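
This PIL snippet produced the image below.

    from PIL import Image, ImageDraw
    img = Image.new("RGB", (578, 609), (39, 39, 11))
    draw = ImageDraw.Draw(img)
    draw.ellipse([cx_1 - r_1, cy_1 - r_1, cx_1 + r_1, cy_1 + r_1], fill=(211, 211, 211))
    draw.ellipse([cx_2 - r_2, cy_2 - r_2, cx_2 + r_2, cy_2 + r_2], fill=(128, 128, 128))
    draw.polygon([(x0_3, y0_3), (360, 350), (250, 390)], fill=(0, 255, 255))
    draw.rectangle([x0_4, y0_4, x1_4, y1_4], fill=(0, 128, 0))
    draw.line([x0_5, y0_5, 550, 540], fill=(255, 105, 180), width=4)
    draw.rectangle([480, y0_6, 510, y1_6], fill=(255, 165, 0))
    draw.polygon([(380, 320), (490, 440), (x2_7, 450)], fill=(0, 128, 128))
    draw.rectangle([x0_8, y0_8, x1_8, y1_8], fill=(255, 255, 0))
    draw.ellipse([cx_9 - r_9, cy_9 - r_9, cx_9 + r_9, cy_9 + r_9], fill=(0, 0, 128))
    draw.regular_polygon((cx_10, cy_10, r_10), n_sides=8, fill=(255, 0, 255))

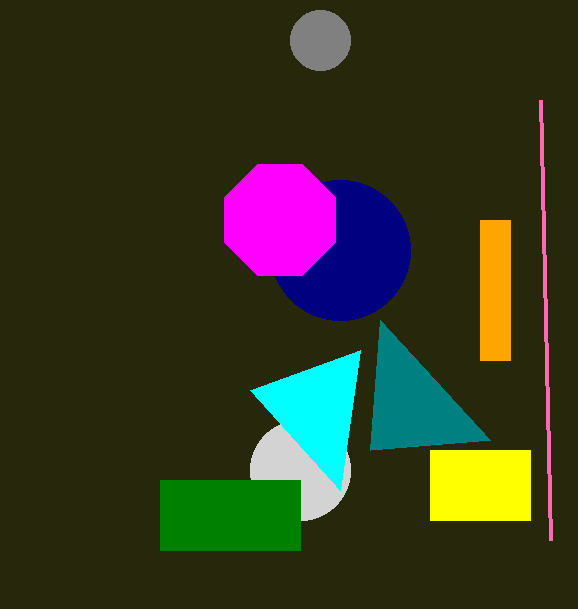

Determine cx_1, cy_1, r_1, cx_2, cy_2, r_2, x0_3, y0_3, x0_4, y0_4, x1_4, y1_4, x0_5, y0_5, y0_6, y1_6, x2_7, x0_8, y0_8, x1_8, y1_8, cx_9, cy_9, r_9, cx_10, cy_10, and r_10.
cx_1 = 300
cy_1 = 470
r_1 = 50
cx_2 = 320
cy_2 = 40
r_2 = 30
x0_3 = 340
y0_3 = 490
x0_4 = 160
y0_4 = 480
x1_4 = 300
y1_4 = 550
x0_5 = 540
y0_5 = 100
y0_6 = 220
y1_6 = 360
x2_7 = 370
x0_8 = 430
y0_8 = 450
x1_8 = 530
y1_8 = 520
cx_9 = 340
cy_9 = 250
r_9 = 70
cx_10 = 280
cy_10 = 220
r_10 = 60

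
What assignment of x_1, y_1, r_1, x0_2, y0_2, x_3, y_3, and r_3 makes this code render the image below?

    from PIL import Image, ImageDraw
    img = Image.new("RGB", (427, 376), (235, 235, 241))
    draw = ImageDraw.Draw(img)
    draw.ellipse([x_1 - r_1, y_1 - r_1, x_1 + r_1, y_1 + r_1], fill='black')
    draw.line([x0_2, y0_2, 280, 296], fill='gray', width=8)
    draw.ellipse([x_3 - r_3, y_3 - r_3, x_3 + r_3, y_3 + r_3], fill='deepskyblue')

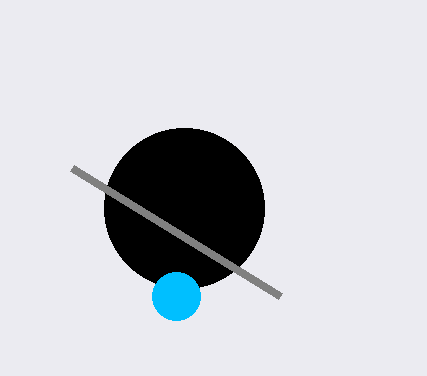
x_1 = 184
y_1 = 208
r_1 = 80
x0_2 = 72
y0_2 = 168
x_3 = 176
y_3 = 296
r_3 = 24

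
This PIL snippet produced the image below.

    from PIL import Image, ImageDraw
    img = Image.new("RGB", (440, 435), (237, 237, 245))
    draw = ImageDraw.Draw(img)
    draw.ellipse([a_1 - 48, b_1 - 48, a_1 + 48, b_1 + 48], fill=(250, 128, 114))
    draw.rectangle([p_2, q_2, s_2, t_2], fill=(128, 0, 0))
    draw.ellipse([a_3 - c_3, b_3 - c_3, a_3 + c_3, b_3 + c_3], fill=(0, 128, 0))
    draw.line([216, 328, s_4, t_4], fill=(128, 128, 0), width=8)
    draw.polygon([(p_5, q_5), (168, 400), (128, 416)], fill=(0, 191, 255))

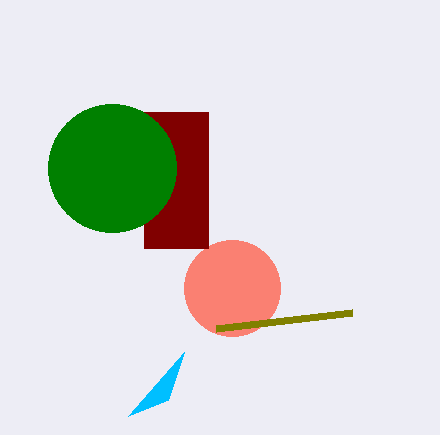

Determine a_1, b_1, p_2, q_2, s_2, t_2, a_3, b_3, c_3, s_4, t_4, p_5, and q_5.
a_1 = 232
b_1 = 288
p_2 = 144
q_2 = 112
s_2 = 208
t_2 = 248
a_3 = 112
b_3 = 168
c_3 = 64
s_4 = 352
t_4 = 312
p_5 = 184
q_5 = 352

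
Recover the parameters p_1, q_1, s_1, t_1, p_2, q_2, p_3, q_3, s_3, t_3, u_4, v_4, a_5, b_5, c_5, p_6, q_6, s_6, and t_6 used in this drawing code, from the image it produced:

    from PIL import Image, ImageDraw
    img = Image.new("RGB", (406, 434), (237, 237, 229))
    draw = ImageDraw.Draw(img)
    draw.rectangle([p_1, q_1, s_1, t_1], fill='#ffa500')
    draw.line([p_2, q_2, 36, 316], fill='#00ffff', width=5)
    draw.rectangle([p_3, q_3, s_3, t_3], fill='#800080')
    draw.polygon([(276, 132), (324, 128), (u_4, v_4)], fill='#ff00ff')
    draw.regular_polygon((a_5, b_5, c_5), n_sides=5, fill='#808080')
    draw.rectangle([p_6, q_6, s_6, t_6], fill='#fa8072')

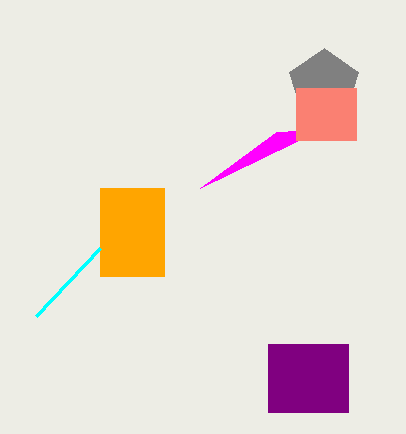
p_1 = 100
q_1 = 188
s_1 = 164
t_1 = 276
p_2 = 100
q_2 = 248
p_3 = 268
q_3 = 344
s_3 = 348
t_3 = 412
u_4 = 200
v_4 = 188
a_5 = 324
b_5 = 84
c_5 = 36
p_6 = 296
q_6 = 88
s_6 = 356
t_6 = 140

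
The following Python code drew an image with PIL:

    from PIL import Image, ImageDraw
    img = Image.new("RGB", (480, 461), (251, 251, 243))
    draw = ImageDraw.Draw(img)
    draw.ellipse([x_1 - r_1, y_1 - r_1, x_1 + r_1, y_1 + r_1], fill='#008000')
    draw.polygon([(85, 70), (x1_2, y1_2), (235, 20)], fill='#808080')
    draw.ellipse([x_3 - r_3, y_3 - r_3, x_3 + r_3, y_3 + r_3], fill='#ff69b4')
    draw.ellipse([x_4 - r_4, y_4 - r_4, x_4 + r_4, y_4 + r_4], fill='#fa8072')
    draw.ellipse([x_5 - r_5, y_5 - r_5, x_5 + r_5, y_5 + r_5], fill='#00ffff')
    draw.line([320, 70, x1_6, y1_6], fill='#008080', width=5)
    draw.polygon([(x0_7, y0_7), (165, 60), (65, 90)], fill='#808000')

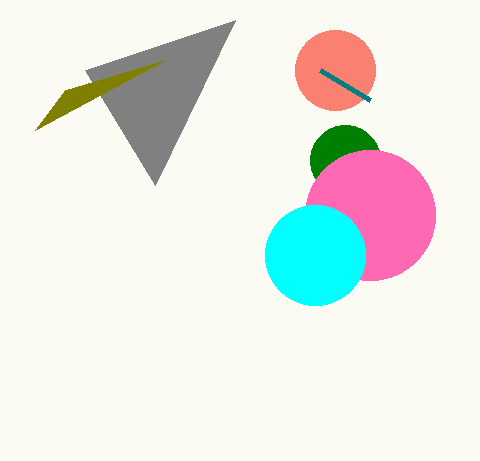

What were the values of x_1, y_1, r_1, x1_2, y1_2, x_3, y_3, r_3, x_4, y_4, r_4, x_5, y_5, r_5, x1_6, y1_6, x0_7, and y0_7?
x_1 = 345
y_1 = 160
r_1 = 35
x1_2 = 155
y1_2 = 185
x_3 = 370
y_3 = 215
r_3 = 65
x_4 = 335
y_4 = 70
r_4 = 40
x_5 = 315
y_5 = 255
r_5 = 50
x1_6 = 370
y1_6 = 100
x0_7 = 35
y0_7 = 130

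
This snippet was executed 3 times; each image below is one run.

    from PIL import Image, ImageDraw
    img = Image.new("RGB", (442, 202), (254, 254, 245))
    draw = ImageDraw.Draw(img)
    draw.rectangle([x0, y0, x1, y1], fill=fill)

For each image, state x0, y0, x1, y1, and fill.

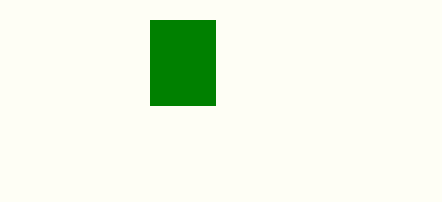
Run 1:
x0 = 150
y0 = 20
x1 = 215
y1 = 105
fill = 'green'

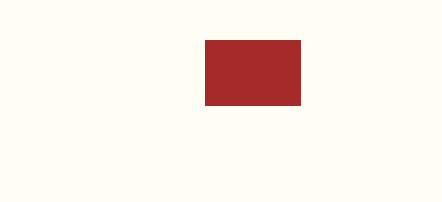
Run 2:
x0 = 205
y0 = 40
x1 = 300
y1 = 105
fill = 'brown'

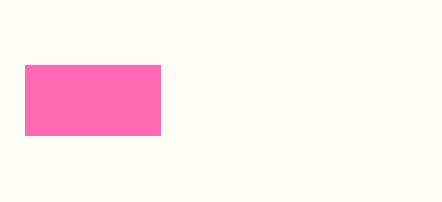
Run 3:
x0 = 25, y0 = 65, x1 = 160, y1 = 135, fill = 'hotpink'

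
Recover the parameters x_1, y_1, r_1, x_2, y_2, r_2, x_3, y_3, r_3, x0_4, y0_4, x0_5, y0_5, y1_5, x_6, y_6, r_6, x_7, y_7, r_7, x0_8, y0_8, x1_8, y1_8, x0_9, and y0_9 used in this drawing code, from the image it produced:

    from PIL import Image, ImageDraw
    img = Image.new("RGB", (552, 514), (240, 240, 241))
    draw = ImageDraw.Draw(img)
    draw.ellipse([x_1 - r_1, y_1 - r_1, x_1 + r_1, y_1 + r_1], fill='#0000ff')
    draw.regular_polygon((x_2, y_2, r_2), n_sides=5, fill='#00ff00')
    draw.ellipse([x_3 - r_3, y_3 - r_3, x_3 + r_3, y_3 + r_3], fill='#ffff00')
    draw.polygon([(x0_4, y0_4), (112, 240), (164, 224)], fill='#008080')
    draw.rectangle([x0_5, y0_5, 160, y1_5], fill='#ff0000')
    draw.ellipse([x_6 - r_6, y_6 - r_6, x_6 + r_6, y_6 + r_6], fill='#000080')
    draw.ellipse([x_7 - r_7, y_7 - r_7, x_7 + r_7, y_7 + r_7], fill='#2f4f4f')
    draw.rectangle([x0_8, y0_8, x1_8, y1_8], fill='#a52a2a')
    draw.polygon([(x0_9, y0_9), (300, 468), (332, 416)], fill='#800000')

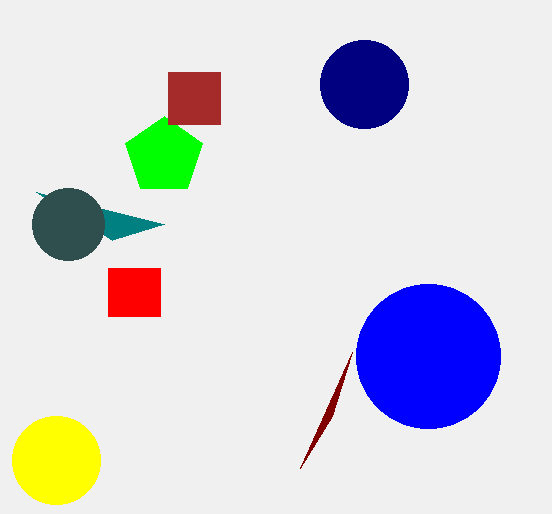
x_1 = 428; y_1 = 356; r_1 = 72; x_2 = 164; y_2 = 156; r_2 = 40; x_3 = 56; y_3 = 460; r_3 = 44; x0_4 = 36; y0_4 = 192; x0_5 = 108; y0_5 = 268; y1_5 = 316; x_6 = 364; y_6 = 84; r_6 = 44; x_7 = 68; y_7 = 224; r_7 = 36; x0_8 = 168; y0_8 = 72; x1_8 = 220; y1_8 = 124; x0_9 = 352; y0_9 = 352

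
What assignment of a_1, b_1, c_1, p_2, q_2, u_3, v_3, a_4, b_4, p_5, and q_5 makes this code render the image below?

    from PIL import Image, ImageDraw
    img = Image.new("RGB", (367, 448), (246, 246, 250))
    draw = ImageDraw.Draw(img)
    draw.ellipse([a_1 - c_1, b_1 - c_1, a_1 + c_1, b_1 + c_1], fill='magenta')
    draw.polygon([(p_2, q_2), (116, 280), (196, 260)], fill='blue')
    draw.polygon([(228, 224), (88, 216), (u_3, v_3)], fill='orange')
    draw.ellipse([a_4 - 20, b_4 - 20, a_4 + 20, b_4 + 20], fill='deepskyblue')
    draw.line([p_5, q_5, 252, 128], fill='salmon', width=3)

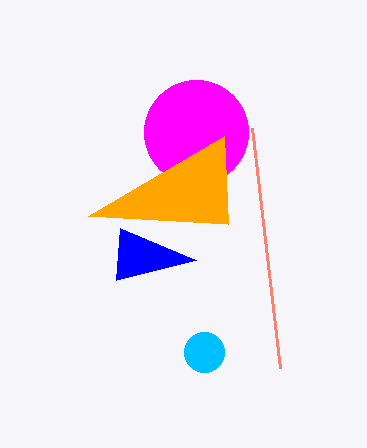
a_1 = 196; b_1 = 132; c_1 = 52; p_2 = 120; q_2 = 228; u_3 = 224; v_3 = 136; a_4 = 204; b_4 = 352; p_5 = 280; q_5 = 368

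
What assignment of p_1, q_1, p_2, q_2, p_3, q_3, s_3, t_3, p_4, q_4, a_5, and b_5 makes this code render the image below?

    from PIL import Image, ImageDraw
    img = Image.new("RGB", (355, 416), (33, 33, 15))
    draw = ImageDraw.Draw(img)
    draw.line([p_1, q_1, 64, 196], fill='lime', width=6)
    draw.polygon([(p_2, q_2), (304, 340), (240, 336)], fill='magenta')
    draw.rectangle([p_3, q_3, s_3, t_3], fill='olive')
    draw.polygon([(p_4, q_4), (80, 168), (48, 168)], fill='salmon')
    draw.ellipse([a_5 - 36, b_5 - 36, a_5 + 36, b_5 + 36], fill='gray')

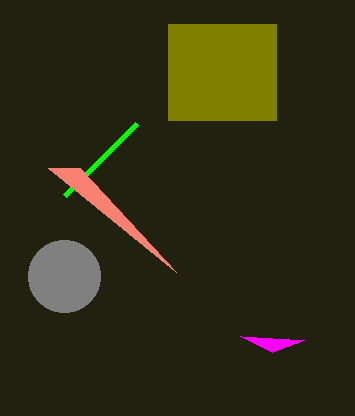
p_1 = 136, q_1 = 124, p_2 = 272, q_2 = 352, p_3 = 168, q_3 = 24, s_3 = 276, t_3 = 120, p_4 = 176, q_4 = 272, a_5 = 64, b_5 = 276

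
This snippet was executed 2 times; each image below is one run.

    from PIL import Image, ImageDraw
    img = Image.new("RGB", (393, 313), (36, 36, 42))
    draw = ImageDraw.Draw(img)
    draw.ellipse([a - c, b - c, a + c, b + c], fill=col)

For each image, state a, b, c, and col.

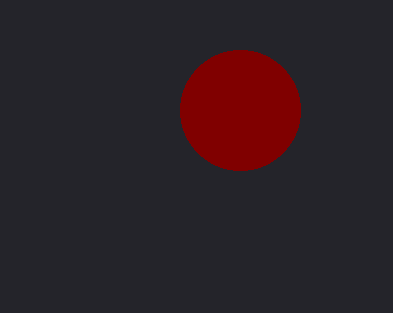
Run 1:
a = 240
b = 110
c = 60
col = 'maroon'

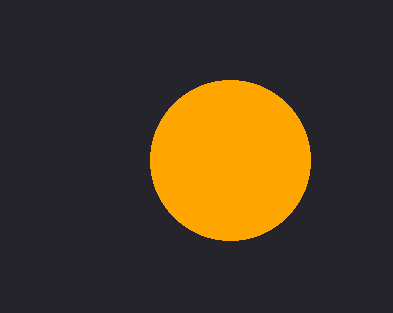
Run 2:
a = 230, b = 160, c = 80, col = 'orange'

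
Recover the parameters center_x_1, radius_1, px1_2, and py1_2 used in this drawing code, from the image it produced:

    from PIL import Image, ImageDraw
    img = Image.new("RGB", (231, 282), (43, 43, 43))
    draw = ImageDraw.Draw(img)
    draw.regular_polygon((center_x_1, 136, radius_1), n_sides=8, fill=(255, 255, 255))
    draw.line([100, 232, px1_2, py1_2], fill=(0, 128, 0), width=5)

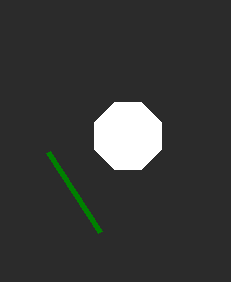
center_x_1 = 128, radius_1 = 36, px1_2 = 48, py1_2 = 152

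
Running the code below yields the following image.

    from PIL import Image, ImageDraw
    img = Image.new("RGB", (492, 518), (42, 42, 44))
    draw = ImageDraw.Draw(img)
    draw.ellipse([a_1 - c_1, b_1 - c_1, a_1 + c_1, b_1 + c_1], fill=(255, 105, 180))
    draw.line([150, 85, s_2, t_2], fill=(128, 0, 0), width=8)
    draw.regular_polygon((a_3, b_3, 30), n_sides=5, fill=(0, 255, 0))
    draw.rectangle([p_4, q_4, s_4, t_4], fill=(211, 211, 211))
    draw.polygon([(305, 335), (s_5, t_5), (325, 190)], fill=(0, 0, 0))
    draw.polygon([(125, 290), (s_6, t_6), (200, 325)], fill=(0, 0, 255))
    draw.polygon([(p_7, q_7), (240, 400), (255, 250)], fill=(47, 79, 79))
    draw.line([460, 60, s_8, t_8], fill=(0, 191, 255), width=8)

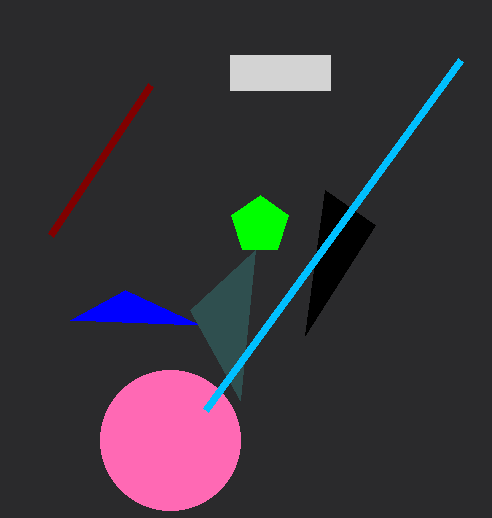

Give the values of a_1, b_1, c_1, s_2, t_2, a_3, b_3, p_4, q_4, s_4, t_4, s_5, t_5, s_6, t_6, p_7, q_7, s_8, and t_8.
a_1 = 170; b_1 = 440; c_1 = 70; s_2 = 50; t_2 = 235; a_3 = 260; b_3 = 225; p_4 = 230; q_4 = 55; s_4 = 330; t_4 = 90; s_5 = 375; t_5 = 225; s_6 = 70; t_6 = 320; p_7 = 190; q_7 = 310; s_8 = 205; t_8 = 410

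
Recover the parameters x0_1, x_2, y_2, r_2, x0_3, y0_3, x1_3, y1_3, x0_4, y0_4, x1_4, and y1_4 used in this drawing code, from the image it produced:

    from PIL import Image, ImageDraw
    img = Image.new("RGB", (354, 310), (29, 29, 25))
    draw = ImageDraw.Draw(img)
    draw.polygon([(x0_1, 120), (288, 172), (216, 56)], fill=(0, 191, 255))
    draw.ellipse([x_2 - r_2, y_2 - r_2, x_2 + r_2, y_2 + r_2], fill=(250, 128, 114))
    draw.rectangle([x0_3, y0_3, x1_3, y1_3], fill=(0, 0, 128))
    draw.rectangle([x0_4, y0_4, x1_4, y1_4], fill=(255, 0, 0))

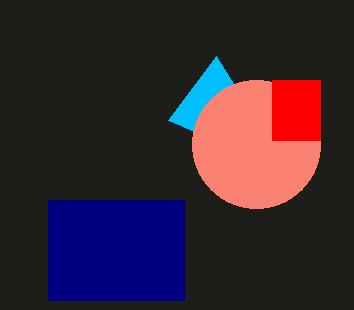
x0_1 = 168
x_2 = 256
y_2 = 144
r_2 = 64
x0_3 = 48
y0_3 = 200
x1_3 = 184
y1_3 = 300
x0_4 = 272
y0_4 = 80
x1_4 = 320
y1_4 = 140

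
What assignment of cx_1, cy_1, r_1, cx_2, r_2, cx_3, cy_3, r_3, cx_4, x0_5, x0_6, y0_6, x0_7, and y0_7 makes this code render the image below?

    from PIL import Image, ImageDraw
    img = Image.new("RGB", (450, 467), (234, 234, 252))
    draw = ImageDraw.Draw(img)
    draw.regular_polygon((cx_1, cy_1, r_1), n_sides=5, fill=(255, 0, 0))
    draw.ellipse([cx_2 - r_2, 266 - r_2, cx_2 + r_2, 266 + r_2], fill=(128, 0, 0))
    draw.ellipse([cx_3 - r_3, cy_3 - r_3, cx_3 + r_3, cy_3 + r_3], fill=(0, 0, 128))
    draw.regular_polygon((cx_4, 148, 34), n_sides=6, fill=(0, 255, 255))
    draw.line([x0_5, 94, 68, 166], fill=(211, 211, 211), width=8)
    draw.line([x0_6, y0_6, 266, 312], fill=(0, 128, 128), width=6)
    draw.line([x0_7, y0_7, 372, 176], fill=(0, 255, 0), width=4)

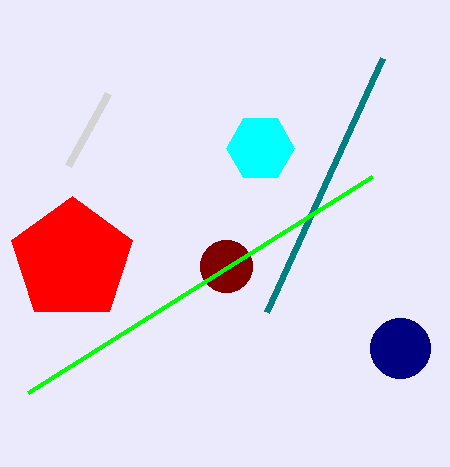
cx_1 = 72
cy_1 = 260
r_1 = 64
cx_2 = 226
r_2 = 26
cx_3 = 400
cy_3 = 348
r_3 = 30
cx_4 = 260
x0_5 = 108
x0_6 = 382
y0_6 = 58
x0_7 = 28
y0_7 = 392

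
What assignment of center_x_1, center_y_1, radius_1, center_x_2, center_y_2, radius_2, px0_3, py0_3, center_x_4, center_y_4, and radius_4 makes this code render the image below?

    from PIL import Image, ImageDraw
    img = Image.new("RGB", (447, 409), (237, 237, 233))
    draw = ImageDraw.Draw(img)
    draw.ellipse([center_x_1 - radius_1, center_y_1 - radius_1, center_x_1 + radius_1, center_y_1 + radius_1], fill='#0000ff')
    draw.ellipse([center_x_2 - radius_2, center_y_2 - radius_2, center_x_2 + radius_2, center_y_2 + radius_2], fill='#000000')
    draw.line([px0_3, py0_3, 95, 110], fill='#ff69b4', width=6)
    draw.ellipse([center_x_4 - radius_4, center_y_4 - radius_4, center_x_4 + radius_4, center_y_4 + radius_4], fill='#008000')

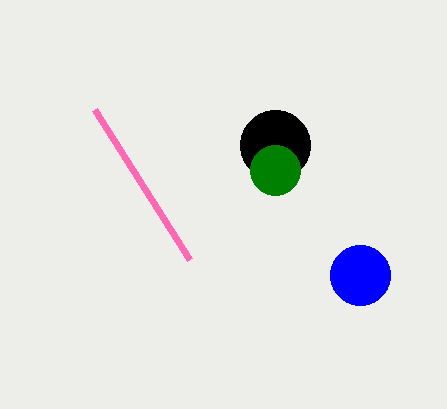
center_x_1 = 360; center_y_1 = 275; radius_1 = 30; center_x_2 = 275; center_y_2 = 145; radius_2 = 35; px0_3 = 190; py0_3 = 260; center_x_4 = 275; center_y_4 = 170; radius_4 = 25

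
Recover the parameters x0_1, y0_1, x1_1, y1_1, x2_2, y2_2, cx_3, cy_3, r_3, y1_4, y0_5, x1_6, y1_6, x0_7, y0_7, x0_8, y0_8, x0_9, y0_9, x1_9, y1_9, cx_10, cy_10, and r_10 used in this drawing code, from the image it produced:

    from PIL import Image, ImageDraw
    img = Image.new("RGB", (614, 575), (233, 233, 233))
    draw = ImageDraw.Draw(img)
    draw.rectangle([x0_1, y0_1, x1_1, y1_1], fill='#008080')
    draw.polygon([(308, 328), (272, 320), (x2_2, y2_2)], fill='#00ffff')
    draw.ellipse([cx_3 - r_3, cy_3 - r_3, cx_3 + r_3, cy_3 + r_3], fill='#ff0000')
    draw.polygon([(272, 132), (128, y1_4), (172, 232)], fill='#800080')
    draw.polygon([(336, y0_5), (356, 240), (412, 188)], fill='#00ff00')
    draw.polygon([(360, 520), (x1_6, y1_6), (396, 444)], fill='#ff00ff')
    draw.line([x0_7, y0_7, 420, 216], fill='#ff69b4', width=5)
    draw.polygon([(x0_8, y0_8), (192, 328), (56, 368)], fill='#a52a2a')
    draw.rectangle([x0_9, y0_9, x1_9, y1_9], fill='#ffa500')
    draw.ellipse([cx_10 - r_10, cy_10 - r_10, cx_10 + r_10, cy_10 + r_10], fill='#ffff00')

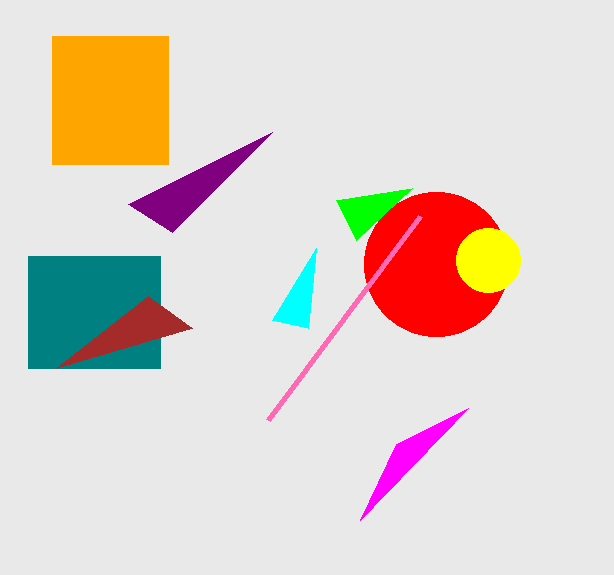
x0_1 = 28; y0_1 = 256; x1_1 = 160; y1_1 = 368; x2_2 = 316; y2_2 = 248; cx_3 = 436; cy_3 = 264; r_3 = 72; y1_4 = 204; y0_5 = 200; x1_6 = 468; y1_6 = 408; x0_7 = 268; y0_7 = 420; x0_8 = 148; y0_8 = 296; x0_9 = 52; y0_9 = 36; x1_9 = 168; y1_9 = 164; cx_10 = 488; cy_10 = 260; r_10 = 32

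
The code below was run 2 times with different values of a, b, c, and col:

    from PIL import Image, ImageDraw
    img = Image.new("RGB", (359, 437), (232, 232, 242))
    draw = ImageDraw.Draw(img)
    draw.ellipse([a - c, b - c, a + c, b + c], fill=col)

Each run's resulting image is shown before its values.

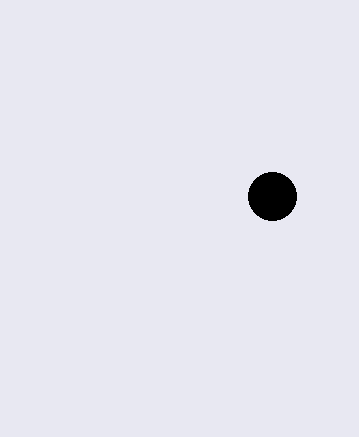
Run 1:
a = 272, b = 196, c = 24, col = 'black'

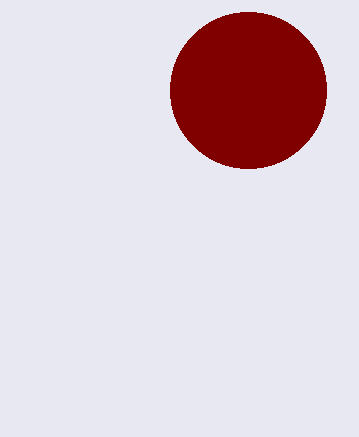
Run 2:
a = 248; b = 90; c = 78; col = 'maroon'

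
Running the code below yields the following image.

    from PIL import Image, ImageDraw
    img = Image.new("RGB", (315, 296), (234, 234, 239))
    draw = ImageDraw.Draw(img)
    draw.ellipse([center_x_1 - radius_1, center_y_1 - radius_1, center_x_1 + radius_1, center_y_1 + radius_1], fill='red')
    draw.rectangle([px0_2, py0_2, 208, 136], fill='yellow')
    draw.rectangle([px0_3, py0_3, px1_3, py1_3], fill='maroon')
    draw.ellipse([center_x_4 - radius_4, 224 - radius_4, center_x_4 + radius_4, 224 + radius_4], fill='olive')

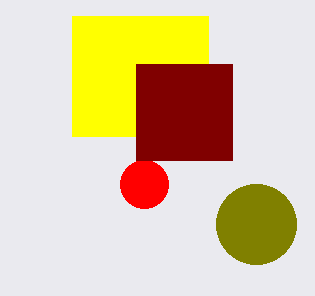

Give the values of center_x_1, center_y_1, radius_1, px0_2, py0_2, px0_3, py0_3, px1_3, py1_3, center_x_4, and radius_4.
center_x_1 = 144, center_y_1 = 184, radius_1 = 24, px0_2 = 72, py0_2 = 16, px0_3 = 136, py0_3 = 64, px1_3 = 232, py1_3 = 160, center_x_4 = 256, radius_4 = 40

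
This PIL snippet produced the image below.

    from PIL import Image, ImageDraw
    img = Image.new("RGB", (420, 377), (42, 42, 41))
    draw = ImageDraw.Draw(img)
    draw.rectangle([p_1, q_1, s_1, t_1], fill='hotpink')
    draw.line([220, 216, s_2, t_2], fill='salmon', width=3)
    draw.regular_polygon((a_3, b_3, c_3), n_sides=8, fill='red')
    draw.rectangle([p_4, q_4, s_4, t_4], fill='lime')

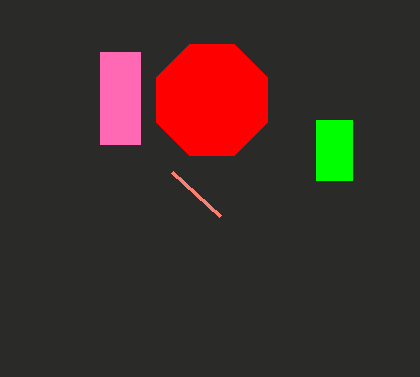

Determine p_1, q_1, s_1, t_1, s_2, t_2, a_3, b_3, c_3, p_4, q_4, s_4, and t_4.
p_1 = 100
q_1 = 52
s_1 = 140
t_1 = 144
s_2 = 172
t_2 = 172
a_3 = 212
b_3 = 100
c_3 = 60
p_4 = 316
q_4 = 120
s_4 = 352
t_4 = 180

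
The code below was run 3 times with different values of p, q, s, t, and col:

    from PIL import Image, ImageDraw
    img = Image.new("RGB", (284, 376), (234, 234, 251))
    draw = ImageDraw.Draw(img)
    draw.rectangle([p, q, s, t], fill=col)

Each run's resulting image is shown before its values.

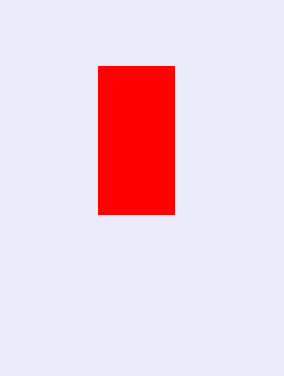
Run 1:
p = 98, q = 66, s = 174, t = 214, col = 'red'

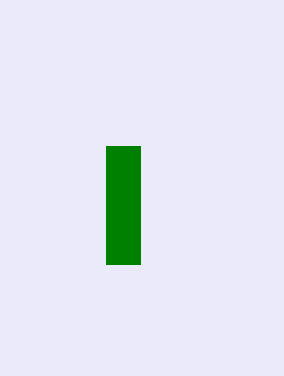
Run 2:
p = 106
q = 146
s = 140
t = 264
col = 'green'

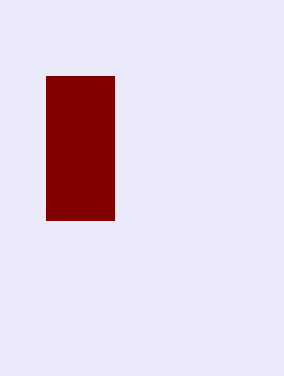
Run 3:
p = 46; q = 76; s = 114; t = 220; col = 'maroon'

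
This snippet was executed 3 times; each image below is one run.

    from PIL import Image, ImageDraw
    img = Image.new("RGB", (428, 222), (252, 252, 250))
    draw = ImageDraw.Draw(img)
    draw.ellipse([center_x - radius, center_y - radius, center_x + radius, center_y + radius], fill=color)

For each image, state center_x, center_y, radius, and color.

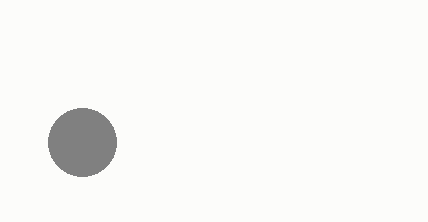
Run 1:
center_x = 82, center_y = 142, radius = 34, color = 'gray'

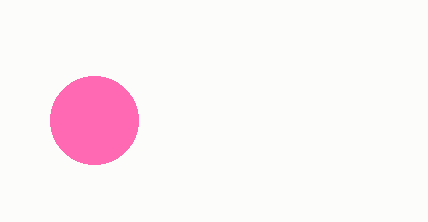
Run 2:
center_x = 94; center_y = 120; radius = 44; color = 'hotpink'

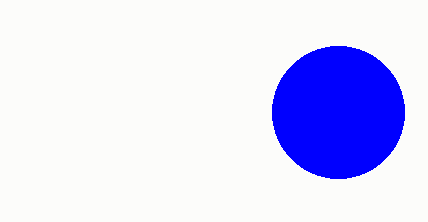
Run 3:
center_x = 338, center_y = 112, radius = 66, color = 'blue'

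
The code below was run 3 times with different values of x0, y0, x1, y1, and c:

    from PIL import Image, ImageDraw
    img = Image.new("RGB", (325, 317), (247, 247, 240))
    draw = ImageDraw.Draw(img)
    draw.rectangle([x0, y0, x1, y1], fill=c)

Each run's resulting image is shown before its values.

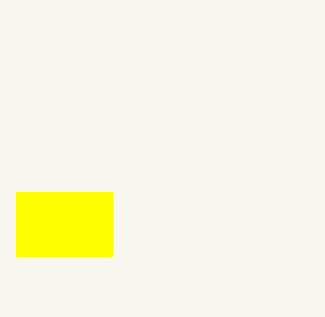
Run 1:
x0 = 16
y0 = 192
x1 = 112
y1 = 256
c = 'yellow'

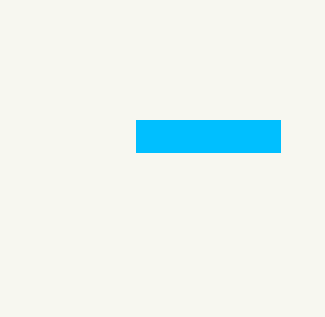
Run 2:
x0 = 136, y0 = 120, x1 = 280, y1 = 152, c = 'deepskyblue'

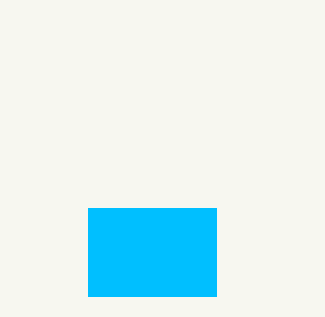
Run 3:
x0 = 88
y0 = 208
x1 = 216
y1 = 296
c = 'deepskyblue'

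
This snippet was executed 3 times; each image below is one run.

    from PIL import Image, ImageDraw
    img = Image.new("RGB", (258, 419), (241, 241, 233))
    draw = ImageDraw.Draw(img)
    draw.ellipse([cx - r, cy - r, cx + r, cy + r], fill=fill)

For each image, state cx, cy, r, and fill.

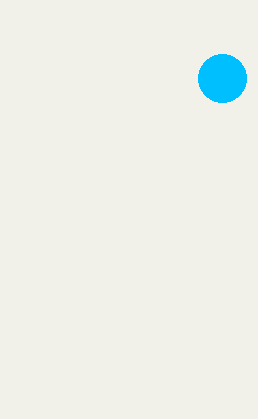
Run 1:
cx = 222
cy = 78
r = 24
fill = 'deepskyblue'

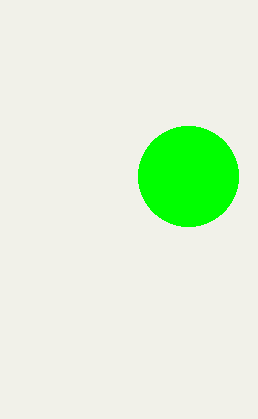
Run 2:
cx = 188
cy = 176
r = 50
fill = 'lime'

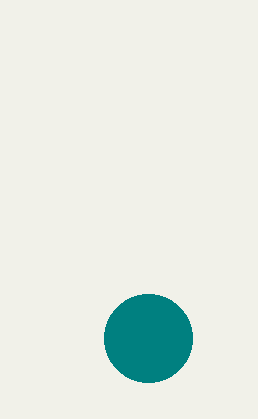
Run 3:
cx = 148
cy = 338
r = 44
fill = 'teal'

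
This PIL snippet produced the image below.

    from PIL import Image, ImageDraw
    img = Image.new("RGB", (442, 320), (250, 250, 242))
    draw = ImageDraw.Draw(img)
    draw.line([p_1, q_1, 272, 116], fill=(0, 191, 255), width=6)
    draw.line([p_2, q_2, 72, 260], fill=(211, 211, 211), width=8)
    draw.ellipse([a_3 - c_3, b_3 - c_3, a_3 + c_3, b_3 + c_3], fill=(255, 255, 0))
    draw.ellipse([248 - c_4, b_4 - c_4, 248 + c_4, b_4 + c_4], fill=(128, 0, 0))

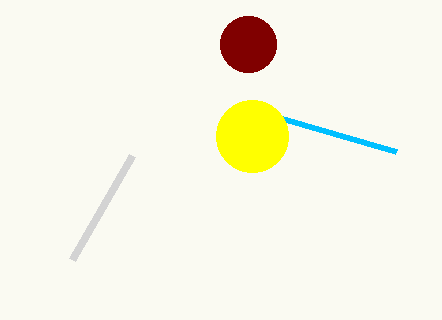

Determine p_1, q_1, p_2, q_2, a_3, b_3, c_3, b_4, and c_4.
p_1 = 396; q_1 = 152; p_2 = 132; q_2 = 156; a_3 = 252; b_3 = 136; c_3 = 36; b_4 = 44; c_4 = 28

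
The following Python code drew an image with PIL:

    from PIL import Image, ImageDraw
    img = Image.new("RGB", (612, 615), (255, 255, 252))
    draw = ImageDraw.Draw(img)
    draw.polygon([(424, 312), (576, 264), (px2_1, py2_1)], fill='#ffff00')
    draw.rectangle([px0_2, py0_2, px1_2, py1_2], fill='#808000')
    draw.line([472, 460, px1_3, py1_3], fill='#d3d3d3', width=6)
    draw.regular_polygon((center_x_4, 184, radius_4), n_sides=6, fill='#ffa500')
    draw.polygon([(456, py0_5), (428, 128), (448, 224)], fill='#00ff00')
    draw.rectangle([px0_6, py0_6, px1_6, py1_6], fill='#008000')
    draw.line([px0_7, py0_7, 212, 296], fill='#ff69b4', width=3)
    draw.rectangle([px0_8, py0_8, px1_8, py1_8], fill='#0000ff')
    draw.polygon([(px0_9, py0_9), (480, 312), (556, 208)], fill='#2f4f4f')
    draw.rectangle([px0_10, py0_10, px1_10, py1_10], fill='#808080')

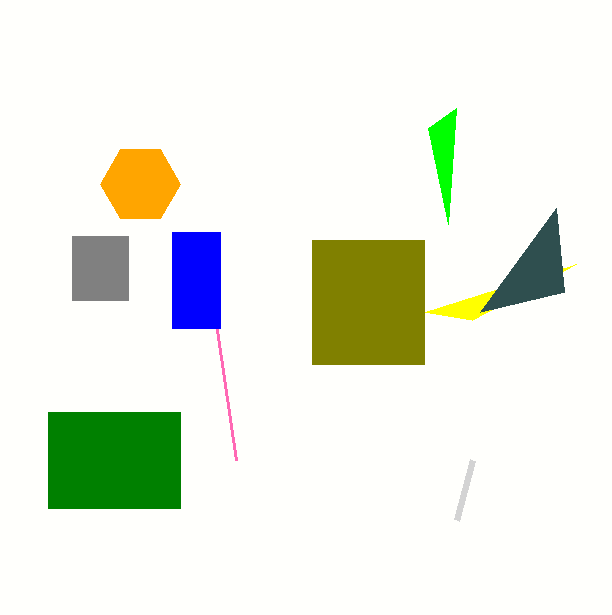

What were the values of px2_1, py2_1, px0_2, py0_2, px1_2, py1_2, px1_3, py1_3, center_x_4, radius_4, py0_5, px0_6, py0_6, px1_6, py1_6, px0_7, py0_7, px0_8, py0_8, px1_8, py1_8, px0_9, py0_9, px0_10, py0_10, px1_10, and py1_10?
px2_1 = 472
py2_1 = 320
px0_2 = 312
py0_2 = 240
px1_2 = 424
py1_2 = 364
px1_3 = 456
py1_3 = 520
center_x_4 = 140
radius_4 = 40
py0_5 = 108
px0_6 = 48
py0_6 = 412
px1_6 = 180
py1_6 = 508
px0_7 = 236
py0_7 = 460
px0_8 = 172
py0_8 = 232
px1_8 = 220
py1_8 = 328
px0_9 = 564
py0_9 = 292
px0_10 = 72
py0_10 = 236
px1_10 = 128
py1_10 = 300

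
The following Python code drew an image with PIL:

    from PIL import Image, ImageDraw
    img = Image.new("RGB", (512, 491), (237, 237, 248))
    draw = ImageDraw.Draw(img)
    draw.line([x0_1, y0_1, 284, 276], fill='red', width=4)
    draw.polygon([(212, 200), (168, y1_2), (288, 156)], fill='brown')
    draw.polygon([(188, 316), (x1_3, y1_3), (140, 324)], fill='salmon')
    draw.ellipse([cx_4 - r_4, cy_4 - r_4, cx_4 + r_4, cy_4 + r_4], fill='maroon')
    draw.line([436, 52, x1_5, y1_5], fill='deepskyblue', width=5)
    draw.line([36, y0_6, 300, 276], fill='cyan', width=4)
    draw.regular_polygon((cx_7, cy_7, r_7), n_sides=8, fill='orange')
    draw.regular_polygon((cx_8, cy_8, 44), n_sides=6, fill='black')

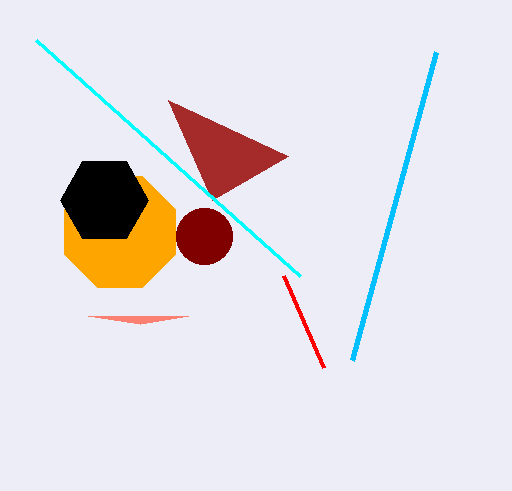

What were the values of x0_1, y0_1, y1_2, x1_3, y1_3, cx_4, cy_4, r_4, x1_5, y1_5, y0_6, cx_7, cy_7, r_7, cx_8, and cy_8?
x0_1 = 324, y0_1 = 368, y1_2 = 100, x1_3 = 88, y1_3 = 316, cx_4 = 204, cy_4 = 236, r_4 = 28, x1_5 = 352, y1_5 = 360, y0_6 = 40, cx_7 = 120, cy_7 = 232, r_7 = 60, cx_8 = 104, cy_8 = 200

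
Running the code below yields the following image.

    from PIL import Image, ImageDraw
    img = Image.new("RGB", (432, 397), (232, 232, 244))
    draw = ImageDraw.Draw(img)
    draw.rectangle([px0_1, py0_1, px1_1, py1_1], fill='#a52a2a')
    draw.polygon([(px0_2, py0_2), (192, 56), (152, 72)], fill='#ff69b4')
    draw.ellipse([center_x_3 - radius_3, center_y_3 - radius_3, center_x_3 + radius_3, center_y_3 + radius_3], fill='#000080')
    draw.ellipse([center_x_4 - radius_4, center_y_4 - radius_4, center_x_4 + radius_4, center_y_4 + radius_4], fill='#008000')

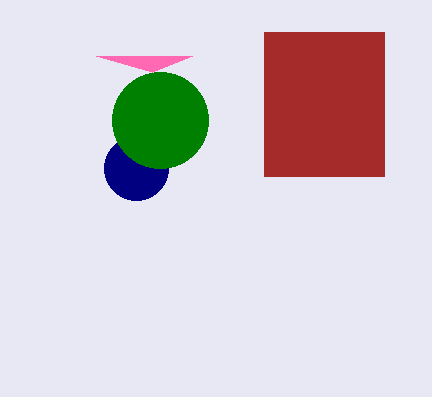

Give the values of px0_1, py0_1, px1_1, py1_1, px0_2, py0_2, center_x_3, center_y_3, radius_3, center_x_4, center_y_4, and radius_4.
px0_1 = 264
py0_1 = 32
px1_1 = 384
py1_1 = 176
px0_2 = 96
py0_2 = 56
center_x_3 = 136
center_y_3 = 168
radius_3 = 32
center_x_4 = 160
center_y_4 = 120
radius_4 = 48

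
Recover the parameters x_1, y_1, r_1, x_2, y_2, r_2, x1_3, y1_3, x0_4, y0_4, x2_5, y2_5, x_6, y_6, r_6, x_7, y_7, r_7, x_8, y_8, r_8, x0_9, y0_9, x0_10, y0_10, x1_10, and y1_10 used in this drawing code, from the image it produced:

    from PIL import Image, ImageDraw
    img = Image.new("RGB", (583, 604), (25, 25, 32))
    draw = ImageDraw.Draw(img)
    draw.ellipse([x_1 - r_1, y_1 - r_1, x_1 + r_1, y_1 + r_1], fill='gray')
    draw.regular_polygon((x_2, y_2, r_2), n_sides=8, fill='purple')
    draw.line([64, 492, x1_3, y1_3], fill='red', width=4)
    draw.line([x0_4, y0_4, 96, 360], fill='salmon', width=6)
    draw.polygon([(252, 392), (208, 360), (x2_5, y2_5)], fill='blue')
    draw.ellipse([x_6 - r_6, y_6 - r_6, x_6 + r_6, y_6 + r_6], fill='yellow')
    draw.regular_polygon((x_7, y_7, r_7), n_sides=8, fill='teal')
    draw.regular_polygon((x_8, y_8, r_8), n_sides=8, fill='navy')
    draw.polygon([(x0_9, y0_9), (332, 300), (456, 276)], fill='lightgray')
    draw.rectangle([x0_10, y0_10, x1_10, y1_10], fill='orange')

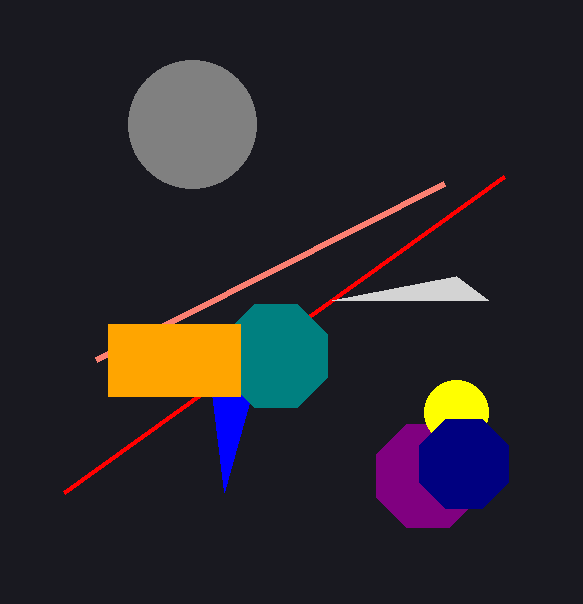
x_1 = 192
y_1 = 124
r_1 = 64
x_2 = 428
y_2 = 476
r_2 = 56
x1_3 = 504
y1_3 = 176
x0_4 = 444
y0_4 = 184
x2_5 = 224
y2_5 = 492
x_6 = 456
y_6 = 412
r_6 = 32
x_7 = 276
y_7 = 356
r_7 = 56
x_8 = 464
y_8 = 464
r_8 = 48
x0_9 = 488
y0_9 = 300
x0_10 = 108
y0_10 = 324
x1_10 = 240
y1_10 = 396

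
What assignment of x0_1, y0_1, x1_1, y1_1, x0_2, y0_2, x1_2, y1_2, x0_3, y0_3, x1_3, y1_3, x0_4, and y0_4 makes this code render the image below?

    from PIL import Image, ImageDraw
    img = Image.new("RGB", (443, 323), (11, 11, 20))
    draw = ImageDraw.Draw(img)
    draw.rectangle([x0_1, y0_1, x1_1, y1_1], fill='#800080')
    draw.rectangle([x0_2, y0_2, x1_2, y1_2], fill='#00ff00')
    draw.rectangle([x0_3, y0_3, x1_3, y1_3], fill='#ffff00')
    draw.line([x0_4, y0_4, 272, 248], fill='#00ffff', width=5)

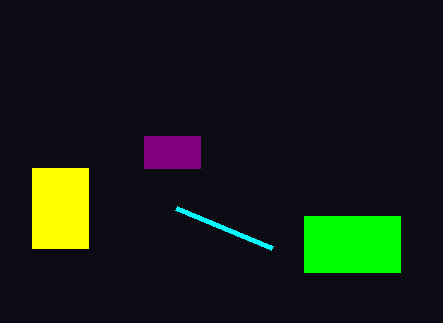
x0_1 = 144, y0_1 = 136, x1_1 = 200, y1_1 = 168, x0_2 = 304, y0_2 = 216, x1_2 = 400, y1_2 = 272, x0_3 = 32, y0_3 = 168, x1_3 = 88, y1_3 = 248, x0_4 = 176, y0_4 = 208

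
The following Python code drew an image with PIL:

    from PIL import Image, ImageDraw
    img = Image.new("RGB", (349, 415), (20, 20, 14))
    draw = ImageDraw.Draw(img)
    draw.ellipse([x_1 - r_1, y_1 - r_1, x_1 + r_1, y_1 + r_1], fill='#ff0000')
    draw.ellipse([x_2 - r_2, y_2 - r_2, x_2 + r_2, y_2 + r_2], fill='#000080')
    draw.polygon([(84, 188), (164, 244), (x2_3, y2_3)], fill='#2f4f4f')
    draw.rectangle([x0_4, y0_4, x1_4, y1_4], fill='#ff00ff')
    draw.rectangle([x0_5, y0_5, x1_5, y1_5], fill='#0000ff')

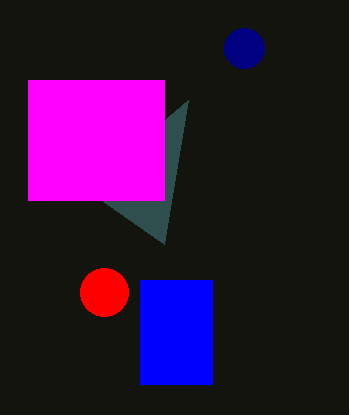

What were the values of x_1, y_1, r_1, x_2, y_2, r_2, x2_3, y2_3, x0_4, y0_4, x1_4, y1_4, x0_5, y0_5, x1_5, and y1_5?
x_1 = 104, y_1 = 292, r_1 = 24, x_2 = 244, y_2 = 48, r_2 = 20, x2_3 = 188, y2_3 = 100, x0_4 = 28, y0_4 = 80, x1_4 = 164, y1_4 = 200, x0_5 = 140, y0_5 = 280, x1_5 = 212, y1_5 = 384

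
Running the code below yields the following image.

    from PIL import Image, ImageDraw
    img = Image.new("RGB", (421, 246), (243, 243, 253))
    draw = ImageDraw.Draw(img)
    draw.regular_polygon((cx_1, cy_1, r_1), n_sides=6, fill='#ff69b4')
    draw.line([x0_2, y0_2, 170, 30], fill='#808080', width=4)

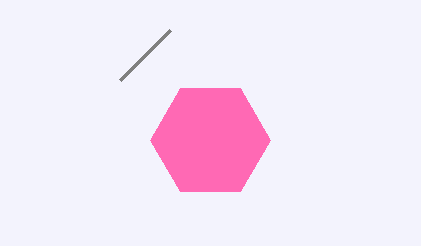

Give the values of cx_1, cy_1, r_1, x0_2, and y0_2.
cx_1 = 210; cy_1 = 140; r_1 = 60; x0_2 = 120; y0_2 = 80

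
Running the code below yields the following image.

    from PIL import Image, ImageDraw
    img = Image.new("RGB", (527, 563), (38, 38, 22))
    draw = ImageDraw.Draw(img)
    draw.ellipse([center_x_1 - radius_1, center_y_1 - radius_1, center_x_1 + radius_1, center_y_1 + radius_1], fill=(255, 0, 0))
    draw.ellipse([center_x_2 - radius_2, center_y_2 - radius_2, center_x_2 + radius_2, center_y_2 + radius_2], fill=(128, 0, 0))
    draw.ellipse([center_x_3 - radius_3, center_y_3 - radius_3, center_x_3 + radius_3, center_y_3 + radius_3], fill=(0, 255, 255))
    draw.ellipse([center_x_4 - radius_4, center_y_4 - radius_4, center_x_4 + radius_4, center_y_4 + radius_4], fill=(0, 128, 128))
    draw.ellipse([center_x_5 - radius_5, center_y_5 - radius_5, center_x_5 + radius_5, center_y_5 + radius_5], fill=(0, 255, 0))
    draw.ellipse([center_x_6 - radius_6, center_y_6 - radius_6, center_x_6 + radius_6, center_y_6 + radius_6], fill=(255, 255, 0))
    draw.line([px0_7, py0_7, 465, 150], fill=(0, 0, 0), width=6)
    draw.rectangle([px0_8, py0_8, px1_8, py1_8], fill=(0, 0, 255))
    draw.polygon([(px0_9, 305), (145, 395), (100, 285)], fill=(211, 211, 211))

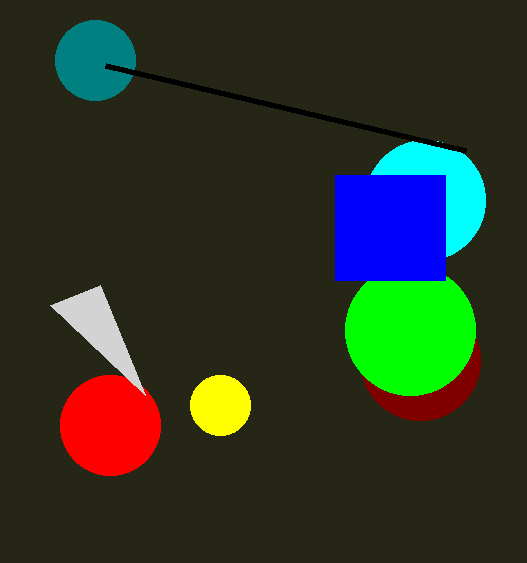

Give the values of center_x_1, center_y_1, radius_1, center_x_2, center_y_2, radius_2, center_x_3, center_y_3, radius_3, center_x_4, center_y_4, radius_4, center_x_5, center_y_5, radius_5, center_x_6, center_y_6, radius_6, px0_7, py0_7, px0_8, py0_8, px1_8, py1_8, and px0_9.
center_x_1 = 110
center_y_1 = 425
radius_1 = 50
center_x_2 = 420
center_y_2 = 360
radius_2 = 60
center_x_3 = 425
center_y_3 = 200
radius_3 = 60
center_x_4 = 95
center_y_4 = 60
radius_4 = 40
center_x_5 = 410
center_y_5 = 330
radius_5 = 65
center_x_6 = 220
center_y_6 = 405
radius_6 = 30
px0_7 = 105
py0_7 = 65
px0_8 = 335
py0_8 = 175
px1_8 = 445
py1_8 = 280
px0_9 = 50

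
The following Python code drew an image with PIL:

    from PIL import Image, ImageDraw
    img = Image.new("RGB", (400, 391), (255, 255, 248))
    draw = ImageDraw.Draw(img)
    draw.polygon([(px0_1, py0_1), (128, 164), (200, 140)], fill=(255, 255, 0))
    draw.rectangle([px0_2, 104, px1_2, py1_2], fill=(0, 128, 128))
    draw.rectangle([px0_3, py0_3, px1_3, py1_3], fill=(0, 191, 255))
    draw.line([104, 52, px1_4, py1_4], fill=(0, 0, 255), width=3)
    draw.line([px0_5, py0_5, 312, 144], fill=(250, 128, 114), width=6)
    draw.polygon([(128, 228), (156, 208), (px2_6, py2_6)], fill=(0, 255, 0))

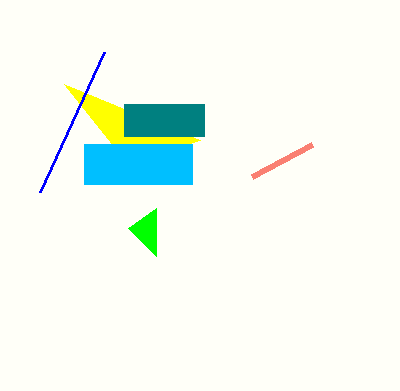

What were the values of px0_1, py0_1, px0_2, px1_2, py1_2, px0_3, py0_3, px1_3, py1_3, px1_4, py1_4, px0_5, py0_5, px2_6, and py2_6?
px0_1 = 64; py0_1 = 84; px0_2 = 124; px1_2 = 204; py1_2 = 136; px0_3 = 84; py0_3 = 144; px1_3 = 192; py1_3 = 184; px1_4 = 40; py1_4 = 192; px0_5 = 252; py0_5 = 176; px2_6 = 156; py2_6 = 256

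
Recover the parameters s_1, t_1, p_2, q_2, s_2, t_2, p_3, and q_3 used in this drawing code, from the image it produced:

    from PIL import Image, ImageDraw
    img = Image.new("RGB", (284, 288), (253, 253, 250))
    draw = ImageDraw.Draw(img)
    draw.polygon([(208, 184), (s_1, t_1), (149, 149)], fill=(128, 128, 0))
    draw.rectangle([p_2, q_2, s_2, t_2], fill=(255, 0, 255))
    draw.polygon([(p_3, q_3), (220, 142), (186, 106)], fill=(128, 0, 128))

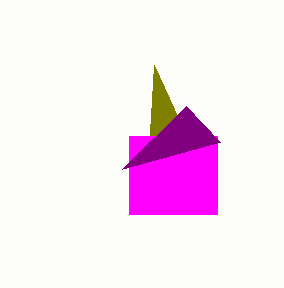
s_1 = 154, t_1 = 65, p_2 = 129, q_2 = 136, s_2 = 217, t_2 = 214, p_3 = 122, q_3 = 169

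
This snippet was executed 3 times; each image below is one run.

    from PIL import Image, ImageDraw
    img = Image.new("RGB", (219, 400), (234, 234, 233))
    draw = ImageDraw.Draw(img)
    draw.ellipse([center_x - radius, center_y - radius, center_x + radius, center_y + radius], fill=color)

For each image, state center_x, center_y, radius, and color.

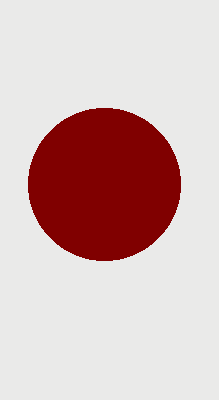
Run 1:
center_x = 104
center_y = 184
radius = 76
color = 'maroon'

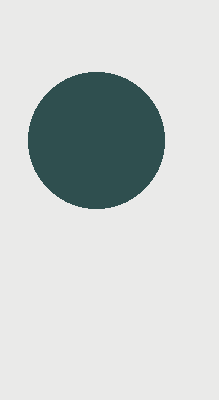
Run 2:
center_x = 96; center_y = 140; radius = 68; color = 'darkslategray'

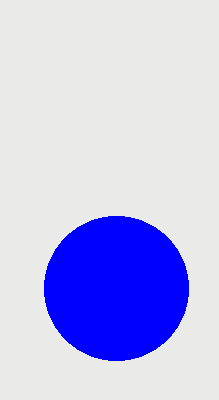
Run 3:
center_x = 116
center_y = 288
radius = 72
color = 'blue'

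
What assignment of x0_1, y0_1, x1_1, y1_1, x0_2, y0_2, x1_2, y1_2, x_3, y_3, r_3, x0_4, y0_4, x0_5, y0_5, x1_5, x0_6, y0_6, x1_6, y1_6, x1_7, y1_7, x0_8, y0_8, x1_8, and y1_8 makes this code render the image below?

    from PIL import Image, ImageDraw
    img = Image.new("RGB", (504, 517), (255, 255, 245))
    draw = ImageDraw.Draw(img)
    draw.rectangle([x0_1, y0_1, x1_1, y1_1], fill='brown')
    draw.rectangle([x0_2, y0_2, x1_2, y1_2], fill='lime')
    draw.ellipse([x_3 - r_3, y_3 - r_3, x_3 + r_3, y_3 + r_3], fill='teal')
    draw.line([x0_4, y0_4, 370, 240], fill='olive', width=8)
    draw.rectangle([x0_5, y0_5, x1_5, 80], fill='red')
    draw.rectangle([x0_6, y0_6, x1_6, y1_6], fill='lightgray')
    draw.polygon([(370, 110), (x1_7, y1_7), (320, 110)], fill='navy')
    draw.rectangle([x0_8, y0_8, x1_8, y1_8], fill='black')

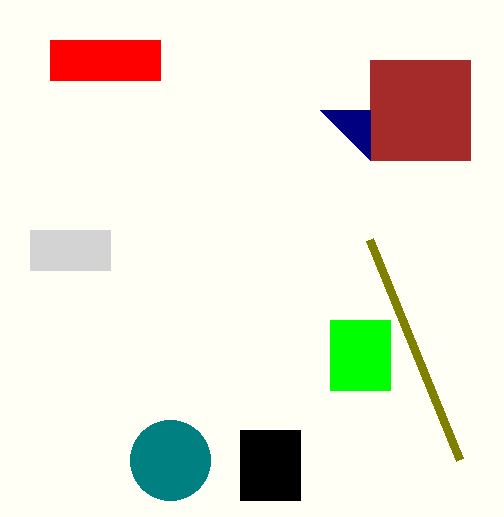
x0_1 = 370, y0_1 = 60, x1_1 = 470, y1_1 = 160, x0_2 = 330, y0_2 = 320, x1_2 = 390, y1_2 = 390, x_3 = 170, y_3 = 460, r_3 = 40, x0_4 = 460, y0_4 = 460, x0_5 = 50, y0_5 = 40, x1_5 = 160, x0_6 = 30, y0_6 = 230, x1_6 = 110, y1_6 = 270, x1_7 = 370, y1_7 = 160, x0_8 = 240, y0_8 = 430, x1_8 = 300, y1_8 = 500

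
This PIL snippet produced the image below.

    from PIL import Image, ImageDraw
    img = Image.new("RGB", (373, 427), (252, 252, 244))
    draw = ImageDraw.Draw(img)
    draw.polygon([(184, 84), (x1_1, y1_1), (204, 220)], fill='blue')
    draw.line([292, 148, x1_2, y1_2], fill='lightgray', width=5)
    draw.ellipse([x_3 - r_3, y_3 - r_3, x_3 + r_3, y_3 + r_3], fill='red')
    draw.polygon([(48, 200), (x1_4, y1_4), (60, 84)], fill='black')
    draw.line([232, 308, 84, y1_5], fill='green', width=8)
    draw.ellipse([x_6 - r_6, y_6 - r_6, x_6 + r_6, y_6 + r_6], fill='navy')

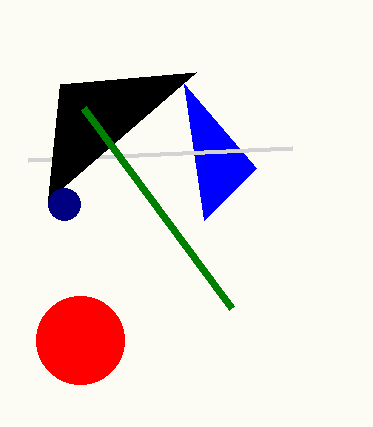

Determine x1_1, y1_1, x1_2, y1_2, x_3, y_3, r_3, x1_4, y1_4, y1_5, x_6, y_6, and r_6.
x1_1 = 256, y1_1 = 168, x1_2 = 28, y1_2 = 160, x_3 = 80, y_3 = 340, r_3 = 44, x1_4 = 196, y1_4 = 72, y1_5 = 108, x_6 = 64, y_6 = 204, r_6 = 16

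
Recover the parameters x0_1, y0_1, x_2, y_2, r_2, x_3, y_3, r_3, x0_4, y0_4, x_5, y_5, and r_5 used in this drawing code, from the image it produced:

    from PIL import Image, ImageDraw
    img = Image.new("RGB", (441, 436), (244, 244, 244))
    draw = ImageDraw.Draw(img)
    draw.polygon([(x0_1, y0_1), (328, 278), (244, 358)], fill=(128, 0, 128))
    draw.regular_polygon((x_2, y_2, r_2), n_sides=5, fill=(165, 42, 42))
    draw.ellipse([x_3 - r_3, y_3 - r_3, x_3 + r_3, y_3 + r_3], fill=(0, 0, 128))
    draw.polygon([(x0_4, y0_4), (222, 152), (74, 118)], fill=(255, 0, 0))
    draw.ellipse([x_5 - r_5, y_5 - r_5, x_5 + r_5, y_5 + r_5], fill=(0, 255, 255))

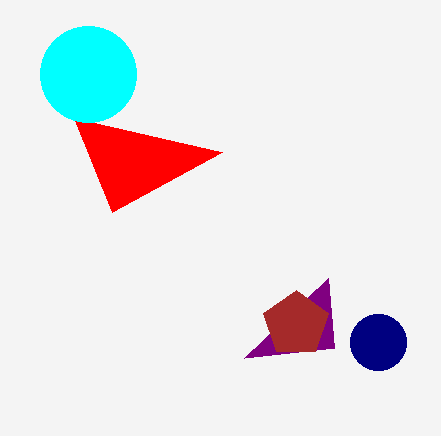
x0_1 = 334; y0_1 = 348; x_2 = 296; y_2 = 324; r_2 = 34; x_3 = 378; y_3 = 342; r_3 = 28; x0_4 = 112; y0_4 = 212; x_5 = 88; y_5 = 74; r_5 = 48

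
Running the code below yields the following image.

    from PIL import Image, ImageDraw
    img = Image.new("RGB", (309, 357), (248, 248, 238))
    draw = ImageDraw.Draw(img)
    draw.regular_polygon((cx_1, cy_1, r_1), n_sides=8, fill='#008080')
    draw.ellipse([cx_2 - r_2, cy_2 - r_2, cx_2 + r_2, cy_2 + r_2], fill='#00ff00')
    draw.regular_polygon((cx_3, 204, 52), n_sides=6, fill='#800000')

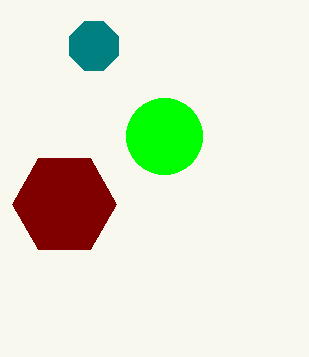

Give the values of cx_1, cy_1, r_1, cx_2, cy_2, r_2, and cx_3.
cx_1 = 94
cy_1 = 46
r_1 = 26
cx_2 = 164
cy_2 = 136
r_2 = 38
cx_3 = 64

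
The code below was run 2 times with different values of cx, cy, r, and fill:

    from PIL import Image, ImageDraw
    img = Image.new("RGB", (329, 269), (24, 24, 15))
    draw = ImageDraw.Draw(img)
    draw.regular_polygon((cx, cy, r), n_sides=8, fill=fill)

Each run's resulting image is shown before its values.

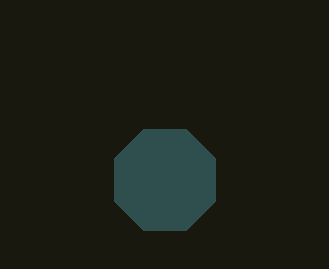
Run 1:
cx = 165; cy = 180; r = 55; fill = 'darkslategray'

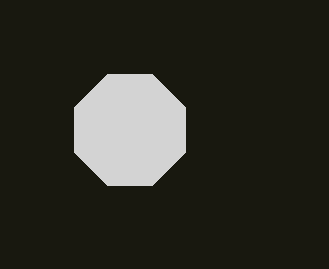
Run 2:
cx = 130, cy = 130, r = 60, fill = 'lightgray'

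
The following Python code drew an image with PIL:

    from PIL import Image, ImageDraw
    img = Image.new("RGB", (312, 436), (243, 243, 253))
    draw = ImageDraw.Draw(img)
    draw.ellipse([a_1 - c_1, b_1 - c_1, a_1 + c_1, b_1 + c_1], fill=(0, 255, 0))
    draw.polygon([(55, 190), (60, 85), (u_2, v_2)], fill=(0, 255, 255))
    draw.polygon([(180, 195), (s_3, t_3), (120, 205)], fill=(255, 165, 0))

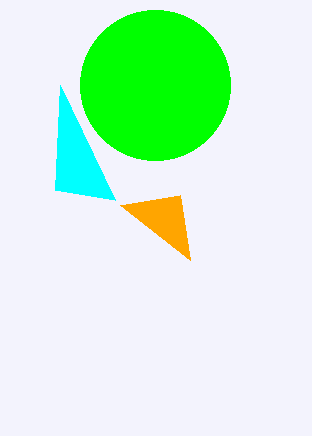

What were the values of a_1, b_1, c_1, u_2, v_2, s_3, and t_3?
a_1 = 155; b_1 = 85; c_1 = 75; u_2 = 115; v_2 = 200; s_3 = 190; t_3 = 260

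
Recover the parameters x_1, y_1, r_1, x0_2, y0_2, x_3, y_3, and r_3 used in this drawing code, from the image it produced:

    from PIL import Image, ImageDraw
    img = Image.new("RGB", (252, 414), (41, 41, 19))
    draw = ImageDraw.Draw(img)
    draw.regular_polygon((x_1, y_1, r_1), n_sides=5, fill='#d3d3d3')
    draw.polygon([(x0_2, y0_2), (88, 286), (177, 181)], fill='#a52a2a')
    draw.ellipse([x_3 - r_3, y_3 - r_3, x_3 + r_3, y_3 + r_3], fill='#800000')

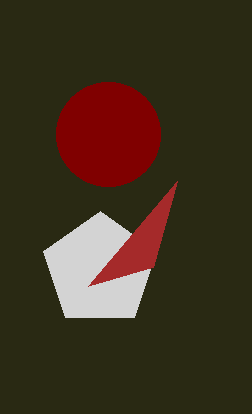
x_1 = 100
y_1 = 270
r_1 = 59
x0_2 = 153
y0_2 = 267
x_3 = 108
y_3 = 134
r_3 = 52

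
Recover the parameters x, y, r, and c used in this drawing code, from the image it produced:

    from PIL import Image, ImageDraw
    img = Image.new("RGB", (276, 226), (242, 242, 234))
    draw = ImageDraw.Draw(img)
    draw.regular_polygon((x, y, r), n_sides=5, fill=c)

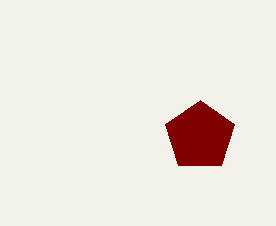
x = 200
y = 136
r = 36
c = 'maroon'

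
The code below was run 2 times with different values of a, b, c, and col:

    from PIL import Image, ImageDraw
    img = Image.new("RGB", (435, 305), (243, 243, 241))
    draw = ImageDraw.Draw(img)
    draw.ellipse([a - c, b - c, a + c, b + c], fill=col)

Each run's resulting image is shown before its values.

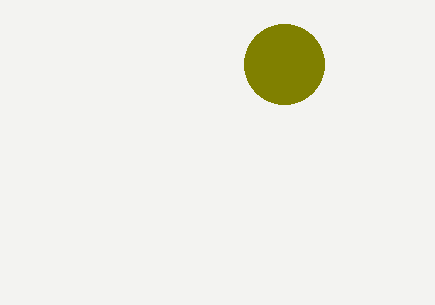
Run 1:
a = 284
b = 64
c = 40
col = 'olive'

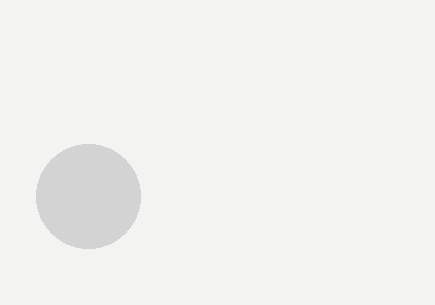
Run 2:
a = 88
b = 196
c = 52
col = 'lightgray'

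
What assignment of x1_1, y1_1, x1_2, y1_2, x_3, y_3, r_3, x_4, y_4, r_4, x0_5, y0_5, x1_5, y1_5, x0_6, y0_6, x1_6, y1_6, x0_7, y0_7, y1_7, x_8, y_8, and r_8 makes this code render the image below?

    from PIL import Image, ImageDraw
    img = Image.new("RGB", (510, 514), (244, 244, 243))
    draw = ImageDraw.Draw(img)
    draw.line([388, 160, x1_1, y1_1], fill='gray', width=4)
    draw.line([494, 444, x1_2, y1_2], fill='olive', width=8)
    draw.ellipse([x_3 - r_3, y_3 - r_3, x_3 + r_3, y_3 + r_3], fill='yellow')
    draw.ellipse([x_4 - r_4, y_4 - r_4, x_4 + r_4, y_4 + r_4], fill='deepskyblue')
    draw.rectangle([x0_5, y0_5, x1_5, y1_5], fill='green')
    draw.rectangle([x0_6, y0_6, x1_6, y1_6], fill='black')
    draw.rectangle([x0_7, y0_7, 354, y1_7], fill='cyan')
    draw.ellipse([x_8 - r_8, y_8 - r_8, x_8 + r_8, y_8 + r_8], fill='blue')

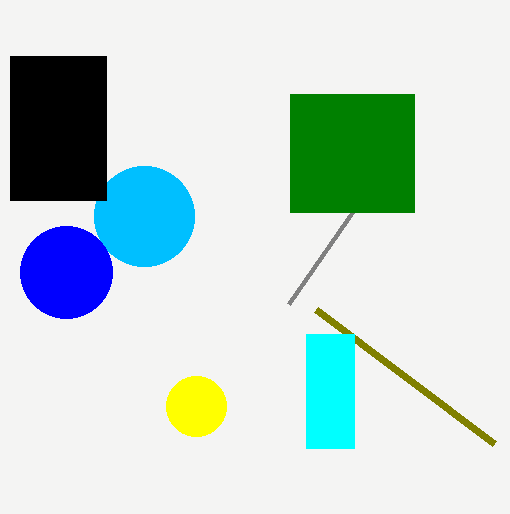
x1_1 = 288
y1_1 = 304
x1_2 = 316
y1_2 = 310
x_3 = 196
y_3 = 406
r_3 = 30
x_4 = 144
y_4 = 216
r_4 = 50
x0_5 = 290
y0_5 = 94
x1_5 = 414
y1_5 = 212
x0_6 = 10
y0_6 = 56
x1_6 = 106
y1_6 = 200
x0_7 = 306
y0_7 = 334
y1_7 = 448
x_8 = 66
y_8 = 272
r_8 = 46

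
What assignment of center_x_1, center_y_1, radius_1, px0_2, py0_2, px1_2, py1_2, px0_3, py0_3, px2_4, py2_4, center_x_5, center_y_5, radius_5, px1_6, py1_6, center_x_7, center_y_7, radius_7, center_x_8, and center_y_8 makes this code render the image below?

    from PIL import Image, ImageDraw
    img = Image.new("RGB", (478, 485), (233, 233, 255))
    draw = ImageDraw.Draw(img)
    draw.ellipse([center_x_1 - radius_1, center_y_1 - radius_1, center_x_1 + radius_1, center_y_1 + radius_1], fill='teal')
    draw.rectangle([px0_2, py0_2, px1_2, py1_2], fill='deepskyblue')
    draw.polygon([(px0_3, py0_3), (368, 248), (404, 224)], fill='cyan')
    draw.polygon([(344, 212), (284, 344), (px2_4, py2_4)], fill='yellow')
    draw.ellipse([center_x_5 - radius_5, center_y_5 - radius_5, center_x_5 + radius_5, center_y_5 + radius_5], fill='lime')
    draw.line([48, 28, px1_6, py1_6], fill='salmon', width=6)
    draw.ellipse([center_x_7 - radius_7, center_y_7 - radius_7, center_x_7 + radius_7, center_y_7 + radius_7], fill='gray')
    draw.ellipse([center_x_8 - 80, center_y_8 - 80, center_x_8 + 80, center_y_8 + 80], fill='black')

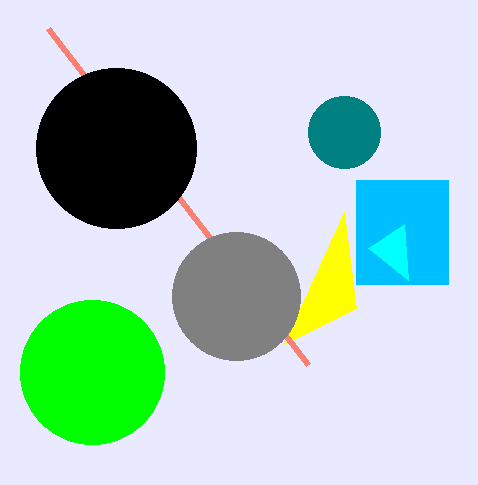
center_x_1 = 344; center_y_1 = 132; radius_1 = 36; px0_2 = 356; py0_2 = 180; px1_2 = 448; py1_2 = 284; px0_3 = 408; py0_3 = 280; px2_4 = 356; py2_4 = 308; center_x_5 = 92; center_y_5 = 372; radius_5 = 72; px1_6 = 308; py1_6 = 364; center_x_7 = 236; center_y_7 = 296; radius_7 = 64; center_x_8 = 116; center_y_8 = 148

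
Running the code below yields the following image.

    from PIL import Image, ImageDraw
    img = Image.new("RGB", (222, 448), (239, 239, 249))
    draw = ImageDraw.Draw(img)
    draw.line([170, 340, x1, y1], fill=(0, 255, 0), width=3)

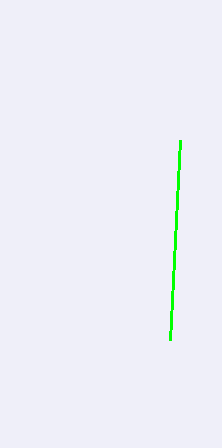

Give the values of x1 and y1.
x1 = 180, y1 = 140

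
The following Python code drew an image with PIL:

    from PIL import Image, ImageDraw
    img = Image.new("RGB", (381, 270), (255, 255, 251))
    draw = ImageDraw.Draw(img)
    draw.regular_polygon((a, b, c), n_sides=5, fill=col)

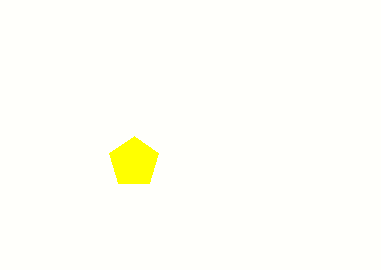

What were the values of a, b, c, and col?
a = 134; b = 162; c = 26; col = 'yellow'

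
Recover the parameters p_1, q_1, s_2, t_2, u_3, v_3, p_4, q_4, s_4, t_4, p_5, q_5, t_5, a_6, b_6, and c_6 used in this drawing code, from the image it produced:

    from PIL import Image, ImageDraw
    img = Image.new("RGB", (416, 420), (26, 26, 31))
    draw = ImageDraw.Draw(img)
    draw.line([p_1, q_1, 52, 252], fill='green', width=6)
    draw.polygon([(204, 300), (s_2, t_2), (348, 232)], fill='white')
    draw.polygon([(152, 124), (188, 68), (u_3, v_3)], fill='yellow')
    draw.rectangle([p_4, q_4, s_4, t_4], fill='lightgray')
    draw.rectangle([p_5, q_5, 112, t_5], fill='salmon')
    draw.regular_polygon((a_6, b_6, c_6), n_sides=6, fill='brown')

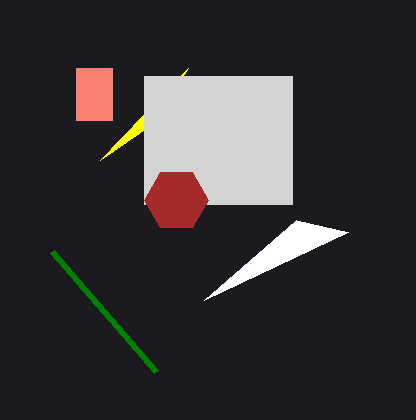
p_1 = 156
q_1 = 372
s_2 = 296
t_2 = 220
u_3 = 100
v_3 = 160
p_4 = 144
q_4 = 76
s_4 = 292
t_4 = 204
p_5 = 76
q_5 = 68
t_5 = 120
a_6 = 176
b_6 = 200
c_6 = 32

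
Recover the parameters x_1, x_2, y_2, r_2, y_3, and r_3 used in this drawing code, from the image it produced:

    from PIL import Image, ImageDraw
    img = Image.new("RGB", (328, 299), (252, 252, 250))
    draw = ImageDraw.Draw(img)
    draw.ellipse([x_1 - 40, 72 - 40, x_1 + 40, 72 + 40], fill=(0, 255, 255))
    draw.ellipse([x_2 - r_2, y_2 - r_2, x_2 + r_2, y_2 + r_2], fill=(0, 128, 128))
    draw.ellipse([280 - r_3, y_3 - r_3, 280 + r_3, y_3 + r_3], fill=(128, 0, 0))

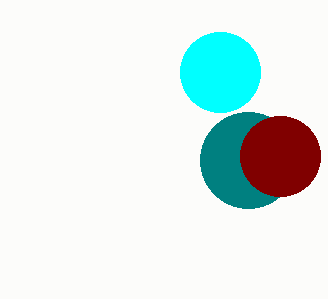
x_1 = 220
x_2 = 248
y_2 = 160
r_2 = 48
y_3 = 156
r_3 = 40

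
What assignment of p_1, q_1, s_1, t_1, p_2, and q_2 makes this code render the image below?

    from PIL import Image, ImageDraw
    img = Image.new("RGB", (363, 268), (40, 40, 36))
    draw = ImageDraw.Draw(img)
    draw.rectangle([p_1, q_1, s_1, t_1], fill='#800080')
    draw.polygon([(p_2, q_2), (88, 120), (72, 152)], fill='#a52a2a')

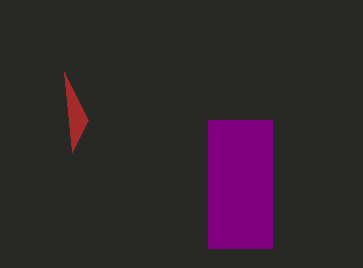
p_1 = 208, q_1 = 120, s_1 = 272, t_1 = 248, p_2 = 64, q_2 = 72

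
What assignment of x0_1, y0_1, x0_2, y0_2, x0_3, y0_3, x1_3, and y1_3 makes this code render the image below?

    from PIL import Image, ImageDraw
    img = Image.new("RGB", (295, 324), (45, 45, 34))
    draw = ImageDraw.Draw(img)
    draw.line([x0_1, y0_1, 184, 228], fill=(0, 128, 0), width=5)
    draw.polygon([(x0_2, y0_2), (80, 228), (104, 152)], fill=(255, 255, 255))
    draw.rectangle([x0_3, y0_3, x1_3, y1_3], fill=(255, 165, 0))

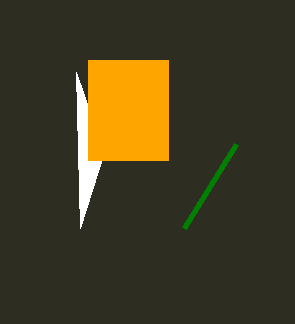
x0_1 = 236, y0_1 = 144, x0_2 = 76, y0_2 = 72, x0_3 = 88, y0_3 = 60, x1_3 = 168, y1_3 = 160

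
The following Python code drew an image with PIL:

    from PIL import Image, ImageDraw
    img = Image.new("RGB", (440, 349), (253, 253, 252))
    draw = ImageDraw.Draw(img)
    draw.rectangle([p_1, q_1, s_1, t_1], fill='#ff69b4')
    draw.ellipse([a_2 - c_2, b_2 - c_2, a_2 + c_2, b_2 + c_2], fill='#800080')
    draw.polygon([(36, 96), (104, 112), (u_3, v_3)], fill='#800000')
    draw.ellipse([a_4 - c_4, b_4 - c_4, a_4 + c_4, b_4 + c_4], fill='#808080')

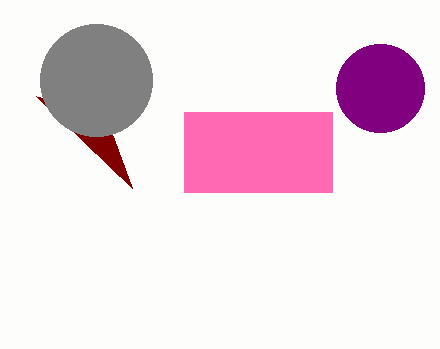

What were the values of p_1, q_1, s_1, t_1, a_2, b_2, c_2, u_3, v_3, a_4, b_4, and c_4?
p_1 = 184, q_1 = 112, s_1 = 332, t_1 = 192, a_2 = 380, b_2 = 88, c_2 = 44, u_3 = 132, v_3 = 188, a_4 = 96, b_4 = 80, c_4 = 56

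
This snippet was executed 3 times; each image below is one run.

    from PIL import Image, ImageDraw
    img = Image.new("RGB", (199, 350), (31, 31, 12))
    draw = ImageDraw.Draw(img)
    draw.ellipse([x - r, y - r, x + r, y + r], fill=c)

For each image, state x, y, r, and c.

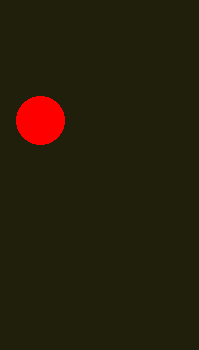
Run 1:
x = 40, y = 120, r = 24, c = 'red'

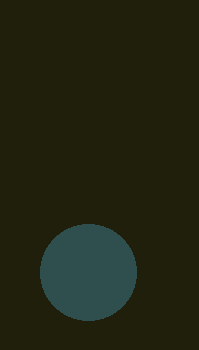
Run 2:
x = 88
y = 272
r = 48
c = 'darkslategray'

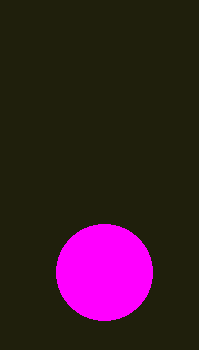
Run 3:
x = 104, y = 272, r = 48, c = 'magenta'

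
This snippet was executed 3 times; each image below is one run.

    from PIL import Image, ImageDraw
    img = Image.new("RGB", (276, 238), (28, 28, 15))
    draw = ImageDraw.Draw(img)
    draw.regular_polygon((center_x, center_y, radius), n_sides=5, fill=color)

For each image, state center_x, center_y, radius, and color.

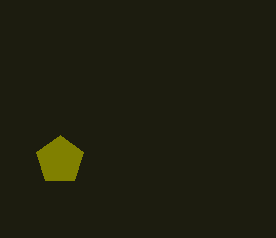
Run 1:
center_x = 60; center_y = 160; radius = 25; color = 'olive'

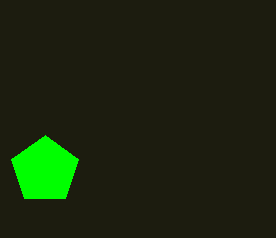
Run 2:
center_x = 45
center_y = 170
radius = 35
color = 'lime'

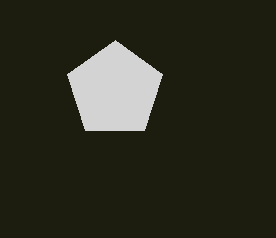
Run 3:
center_x = 115; center_y = 90; radius = 50; color = 'lightgray'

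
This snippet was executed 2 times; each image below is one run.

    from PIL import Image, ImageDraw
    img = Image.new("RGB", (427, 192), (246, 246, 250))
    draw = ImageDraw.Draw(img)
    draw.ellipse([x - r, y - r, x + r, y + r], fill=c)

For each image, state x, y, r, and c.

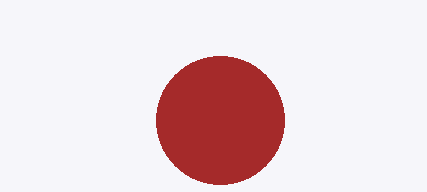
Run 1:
x = 220
y = 120
r = 64
c = 'brown'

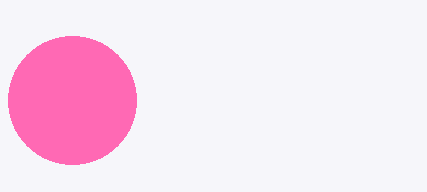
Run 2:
x = 72; y = 100; r = 64; c = 'hotpink'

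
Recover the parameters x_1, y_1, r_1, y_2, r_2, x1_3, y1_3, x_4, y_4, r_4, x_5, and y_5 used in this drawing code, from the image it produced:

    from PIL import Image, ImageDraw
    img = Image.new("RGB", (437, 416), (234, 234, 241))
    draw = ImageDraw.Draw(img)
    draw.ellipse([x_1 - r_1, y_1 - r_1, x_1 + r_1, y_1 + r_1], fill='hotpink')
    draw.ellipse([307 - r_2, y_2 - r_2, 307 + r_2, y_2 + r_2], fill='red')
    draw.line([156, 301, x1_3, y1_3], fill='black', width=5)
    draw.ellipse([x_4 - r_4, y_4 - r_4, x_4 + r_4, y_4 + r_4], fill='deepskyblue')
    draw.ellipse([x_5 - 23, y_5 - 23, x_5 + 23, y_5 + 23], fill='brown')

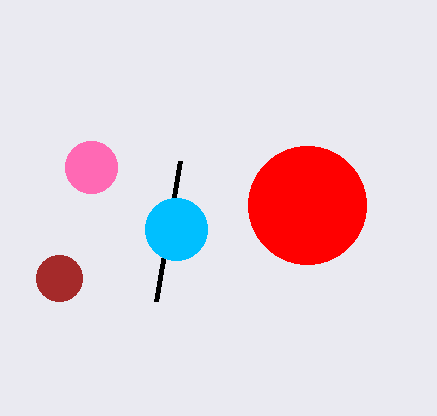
x_1 = 91, y_1 = 167, r_1 = 26, y_2 = 205, r_2 = 59, x1_3 = 180, y1_3 = 161, x_4 = 176, y_4 = 229, r_4 = 31, x_5 = 59, y_5 = 278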